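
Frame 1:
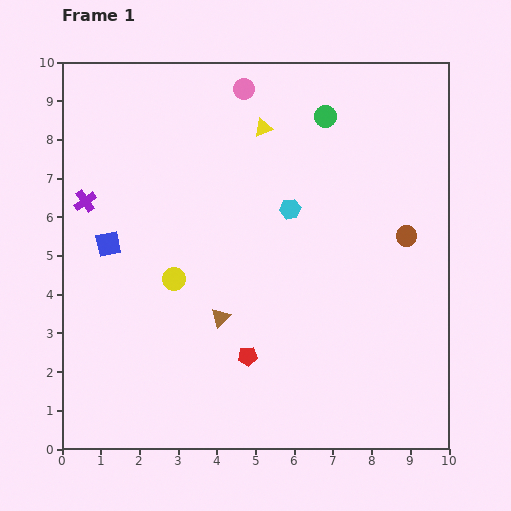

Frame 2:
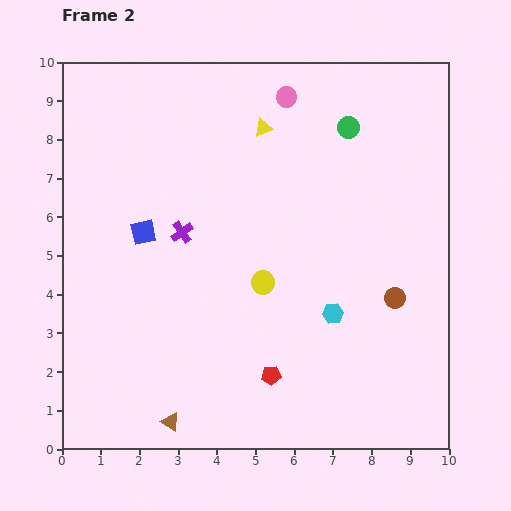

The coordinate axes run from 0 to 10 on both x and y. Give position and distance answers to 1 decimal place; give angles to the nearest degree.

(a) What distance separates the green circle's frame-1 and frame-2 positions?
0.7

The green circle moved from (6.8, 8.6) to (7.4, 8.3), a distance of √(0.6² + 0.3²) ≈ 0.7.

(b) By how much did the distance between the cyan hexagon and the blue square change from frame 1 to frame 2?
+0.5

Distance in frame 1: 4.8. Distance in frame 2: 5.3.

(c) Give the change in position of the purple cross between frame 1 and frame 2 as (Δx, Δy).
(2.5, -0.8)

The purple cross was at (0.6, 6.4) in frame 1 and (3.1, 5.6) in frame 2.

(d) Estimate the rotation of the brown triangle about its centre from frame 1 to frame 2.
43° counter-clockwise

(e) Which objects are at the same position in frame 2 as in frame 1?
the yellow triangle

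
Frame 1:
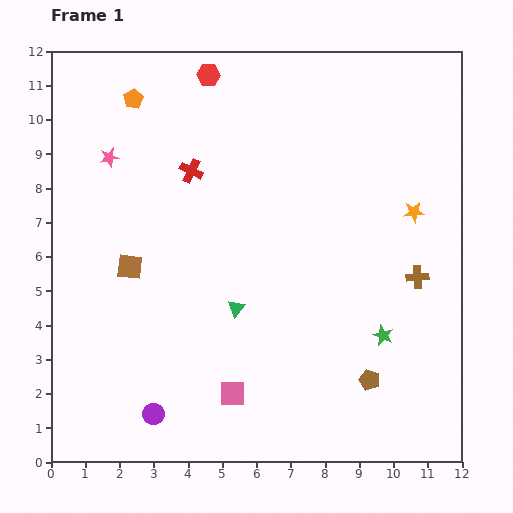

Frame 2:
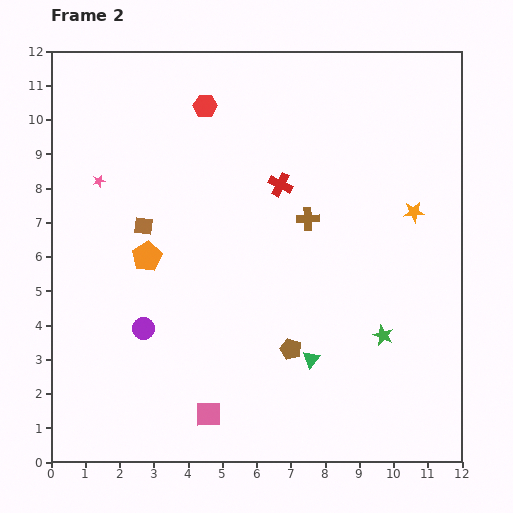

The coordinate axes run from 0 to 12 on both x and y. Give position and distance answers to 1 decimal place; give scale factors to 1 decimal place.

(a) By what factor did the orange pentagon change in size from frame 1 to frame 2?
1.5×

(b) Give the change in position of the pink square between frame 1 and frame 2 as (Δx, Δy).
(-0.7, -0.6)

The pink square was at (5.3, 2.0) in frame 1 and (4.6, 1.4) in frame 2.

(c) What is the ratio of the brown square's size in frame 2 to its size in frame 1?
0.7×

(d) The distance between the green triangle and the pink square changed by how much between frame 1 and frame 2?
+0.9

Distance in frame 1: 2.5. Distance in frame 2: 3.4.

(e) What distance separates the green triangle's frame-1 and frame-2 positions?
2.7

The green triangle moved from (5.4, 4.5) to (7.6, 3.0), a distance of √(2.2² + 1.5²) ≈ 2.7.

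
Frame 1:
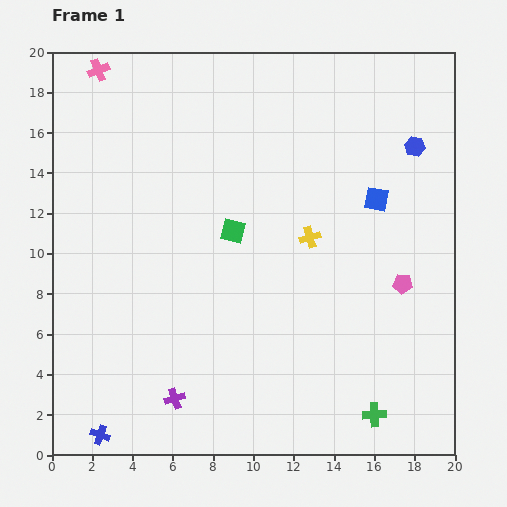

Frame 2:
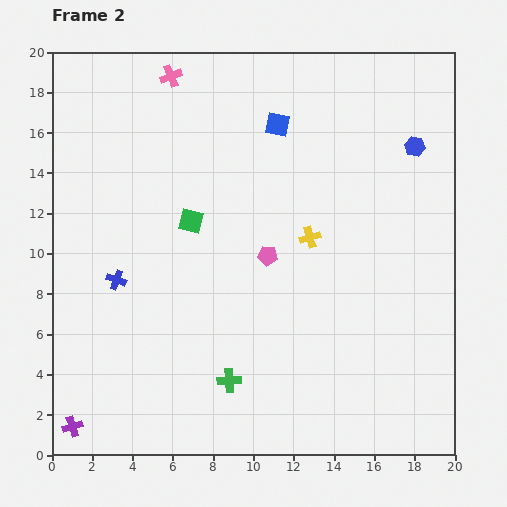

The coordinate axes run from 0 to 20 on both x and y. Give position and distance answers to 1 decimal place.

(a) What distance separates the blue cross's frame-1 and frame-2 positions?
7.7

The blue cross moved from (2.4, 1.0) to (3.2, 8.7), a distance of √(0.8² + 7.7²) ≈ 7.7.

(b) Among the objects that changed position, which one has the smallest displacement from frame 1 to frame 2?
the green square

(moved 2.2)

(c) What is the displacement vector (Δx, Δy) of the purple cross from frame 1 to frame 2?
(-5.1, -1.4)

The purple cross was at (6.1, 2.8) in frame 1 and (1.0, 1.4) in frame 2.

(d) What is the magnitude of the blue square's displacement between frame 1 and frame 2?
6.1

The blue square moved from (16.1, 12.7) to (11.2, 16.4), a distance of √(4.9² + 3.7²) ≈ 6.1.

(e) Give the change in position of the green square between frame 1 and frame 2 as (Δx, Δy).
(-2.1, 0.5)

The green square was at (9.0, 11.1) in frame 1 and (6.9, 11.6) in frame 2.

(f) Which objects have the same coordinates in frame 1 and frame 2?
the yellow cross, the blue hexagon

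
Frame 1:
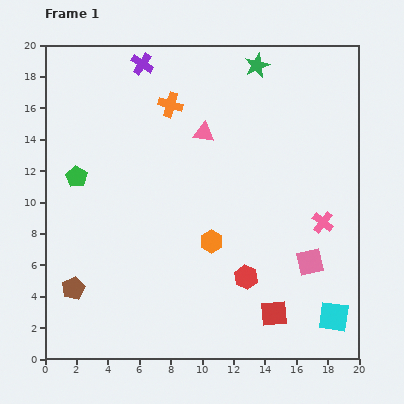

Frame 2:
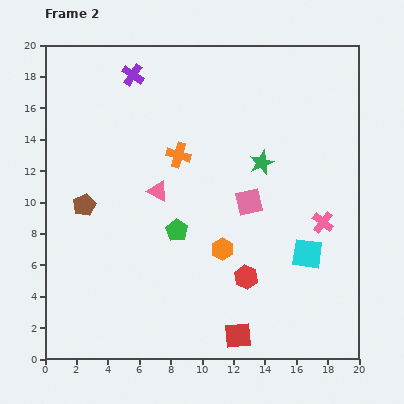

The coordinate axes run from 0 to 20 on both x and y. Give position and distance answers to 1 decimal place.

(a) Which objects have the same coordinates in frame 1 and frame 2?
the pink cross, the red hexagon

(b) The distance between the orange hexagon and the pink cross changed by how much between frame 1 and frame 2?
-0.6

Distance in frame 1: 7.2. Distance in frame 2: 6.6.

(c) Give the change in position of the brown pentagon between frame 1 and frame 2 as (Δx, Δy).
(0.7, 5.3)

The brown pentagon was at (1.8, 4.5) in frame 1 and (2.5, 9.8) in frame 2.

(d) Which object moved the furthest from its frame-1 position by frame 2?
the green pentagon

(moved 7.2; next 6.2)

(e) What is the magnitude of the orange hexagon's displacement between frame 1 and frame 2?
0.9

The orange hexagon moved from (10.6, 7.5) to (11.3, 7.0), a distance of √(0.7² + 0.5²) ≈ 0.9.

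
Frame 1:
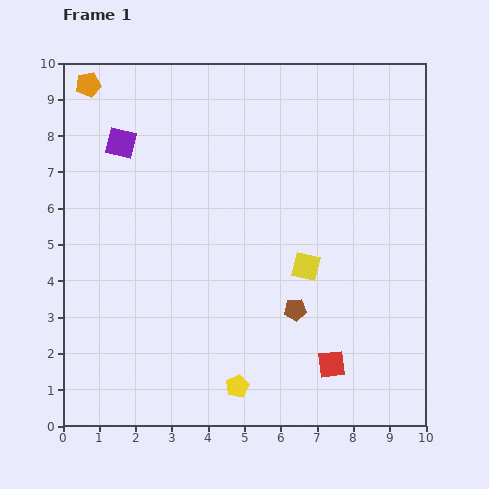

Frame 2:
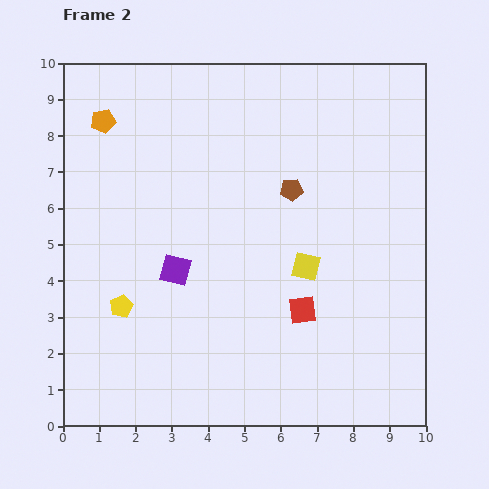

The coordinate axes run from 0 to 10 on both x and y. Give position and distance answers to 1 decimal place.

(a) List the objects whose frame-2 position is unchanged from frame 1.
the yellow square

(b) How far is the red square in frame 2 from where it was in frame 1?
1.7

The red square moved from (7.4, 1.7) to (6.6, 3.2), a distance of √(0.8² + 1.5²) ≈ 1.7.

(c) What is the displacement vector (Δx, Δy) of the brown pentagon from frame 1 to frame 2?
(-0.1, 3.3)

The brown pentagon was at (6.4, 3.2) in frame 1 and (6.3, 6.5) in frame 2.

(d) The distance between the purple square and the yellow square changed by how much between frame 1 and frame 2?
-2.5

Distance in frame 1: 6.1. Distance in frame 2: 3.6.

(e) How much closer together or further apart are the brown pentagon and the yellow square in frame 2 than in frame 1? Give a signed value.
+0.9

Distance in frame 1: 1.2. Distance in frame 2: 2.1.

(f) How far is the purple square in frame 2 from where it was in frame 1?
3.8

The purple square moved from (1.6, 7.8) to (3.1, 4.3), a distance of √(1.5² + 3.5²) ≈ 3.8.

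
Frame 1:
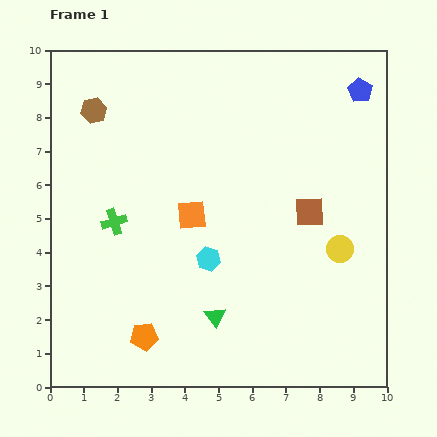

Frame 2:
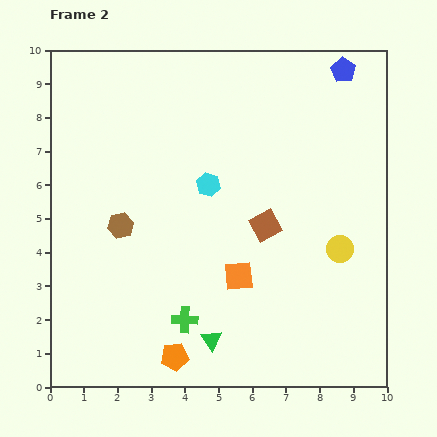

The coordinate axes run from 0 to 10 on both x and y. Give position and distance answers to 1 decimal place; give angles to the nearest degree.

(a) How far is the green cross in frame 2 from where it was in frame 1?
3.6

The green cross moved from (1.9, 4.9) to (4.0, 2.0), a distance of √(2.1² + 2.9²) ≈ 3.6.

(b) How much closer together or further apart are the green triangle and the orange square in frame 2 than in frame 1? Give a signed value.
-1.0

Distance in frame 1: 3.1. Distance in frame 2: 2.1.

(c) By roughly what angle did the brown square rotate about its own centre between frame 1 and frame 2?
27° counter-clockwise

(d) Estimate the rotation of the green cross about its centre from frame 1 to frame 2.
19° clockwise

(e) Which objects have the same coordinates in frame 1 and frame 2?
the yellow circle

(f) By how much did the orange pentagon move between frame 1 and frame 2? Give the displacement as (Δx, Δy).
(0.9, -0.6)

The orange pentagon was at (2.8, 1.5) in frame 1 and (3.7, 0.9) in frame 2.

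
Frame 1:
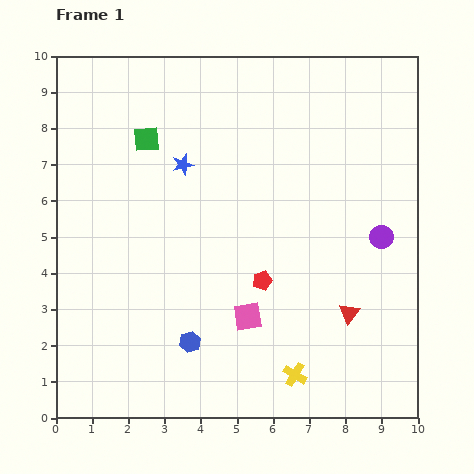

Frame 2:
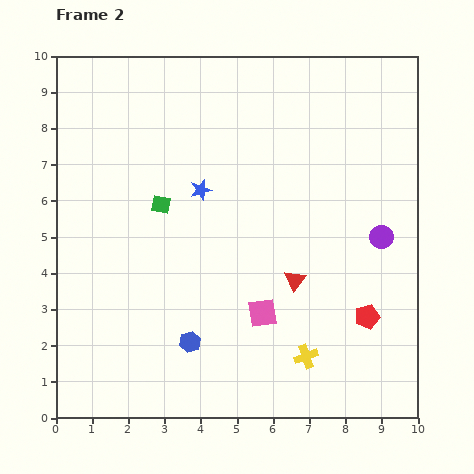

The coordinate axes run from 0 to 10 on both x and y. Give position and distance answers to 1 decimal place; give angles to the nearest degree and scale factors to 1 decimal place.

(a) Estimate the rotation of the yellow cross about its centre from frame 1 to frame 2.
39° clockwise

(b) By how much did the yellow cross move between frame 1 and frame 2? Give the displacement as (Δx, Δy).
(0.3, 0.5)

The yellow cross was at (6.6, 1.2) in frame 1 and (6.9, 1.7) in frame 2.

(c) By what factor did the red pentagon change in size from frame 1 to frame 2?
1.3×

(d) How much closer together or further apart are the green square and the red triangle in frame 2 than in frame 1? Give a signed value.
-3.1

Distance in frame 1: 7.4. Distance in frame 2: 4.3.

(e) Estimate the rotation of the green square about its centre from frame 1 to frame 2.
16° clockwise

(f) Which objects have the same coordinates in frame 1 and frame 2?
the purple circle, the blue hexagon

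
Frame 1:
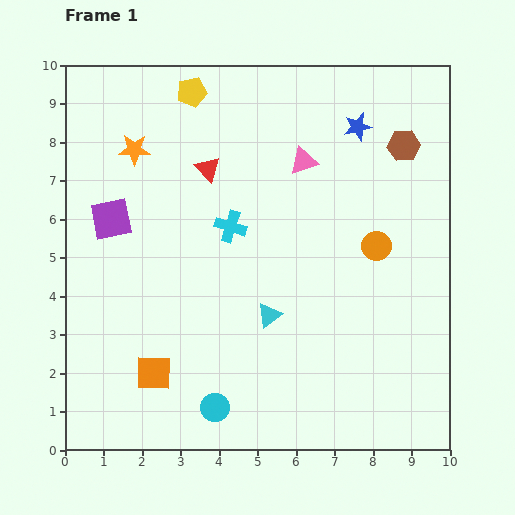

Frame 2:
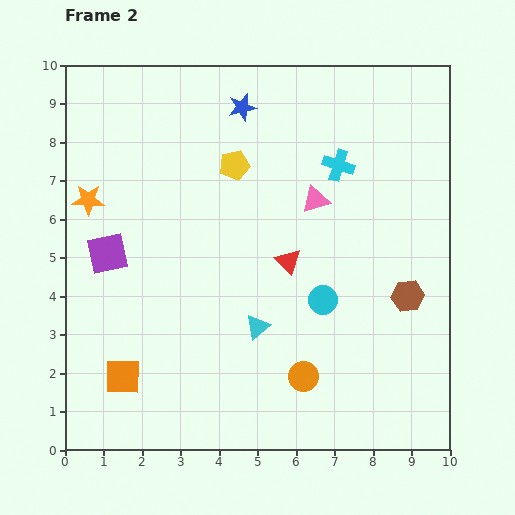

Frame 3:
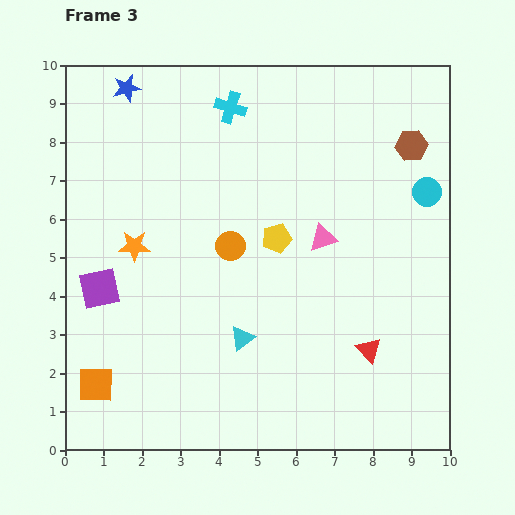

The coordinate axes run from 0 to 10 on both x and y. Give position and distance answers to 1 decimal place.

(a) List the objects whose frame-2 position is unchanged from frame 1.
none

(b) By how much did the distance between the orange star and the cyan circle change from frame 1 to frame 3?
+0.7

Distance in frame 1: 7.0. Distance in frame 3: 7.7.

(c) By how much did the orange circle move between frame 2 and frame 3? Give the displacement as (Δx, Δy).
(-1.9, 3.4)

The orange circle was at (6.2, 1.9) in frame 2 and (4.3, 5.3) in frame 3.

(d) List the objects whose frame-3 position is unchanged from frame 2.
none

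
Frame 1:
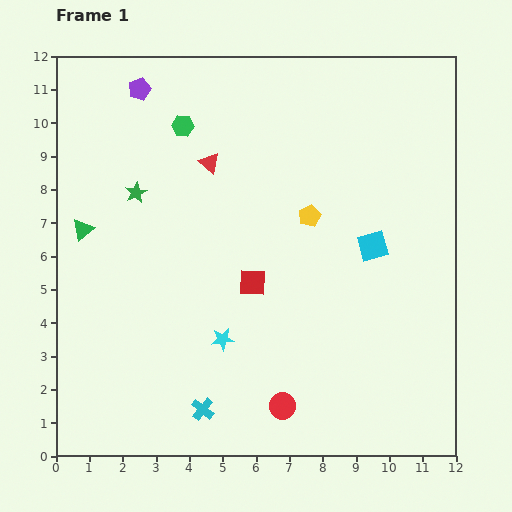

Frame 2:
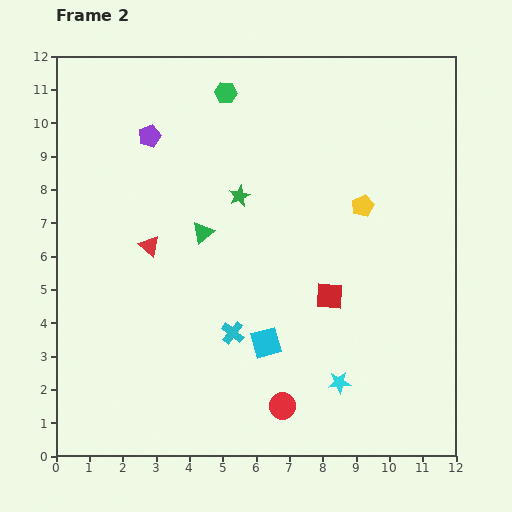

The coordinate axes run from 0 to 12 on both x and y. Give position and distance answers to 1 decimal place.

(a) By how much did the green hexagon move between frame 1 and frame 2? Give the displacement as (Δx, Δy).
(1.3, 1.0)

The green hexagon was at (3.8, 9.9) in frame 1 and (5.1, 10.9) in frame 2.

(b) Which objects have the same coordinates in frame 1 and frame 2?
the red circle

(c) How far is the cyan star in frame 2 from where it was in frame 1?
3.7

The cyan star moved from (5.0, 3.5) to (8.5, 2.2), a distance of √(3.5² + 1.3²) ≈ 3.7.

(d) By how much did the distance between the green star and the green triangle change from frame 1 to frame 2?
-0.3

Distance in frame 1: 1.9. Distance in frame 2: 1.6.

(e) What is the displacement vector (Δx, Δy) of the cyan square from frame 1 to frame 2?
(-3.2, -2.9)

The cyan square was at (9.5, 6.3) in frame 1 and (6.3, 3.4) in frame 2.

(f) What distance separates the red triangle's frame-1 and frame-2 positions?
3.1

The red triangle moved from (4.6, 8.8) to (2.8, 6.3), a distance of √(1.8² + 2.5²) ≈ 3.1.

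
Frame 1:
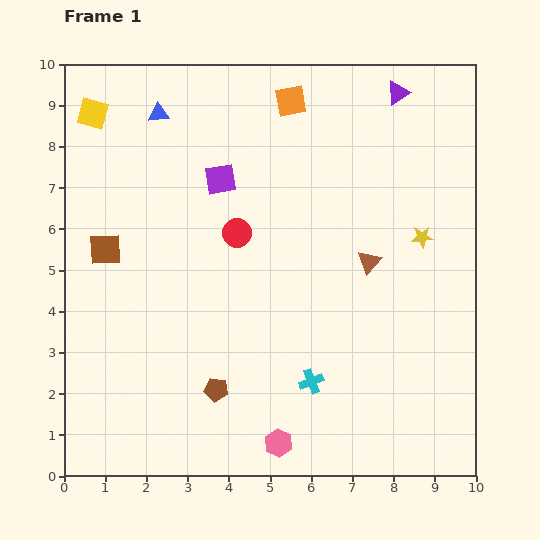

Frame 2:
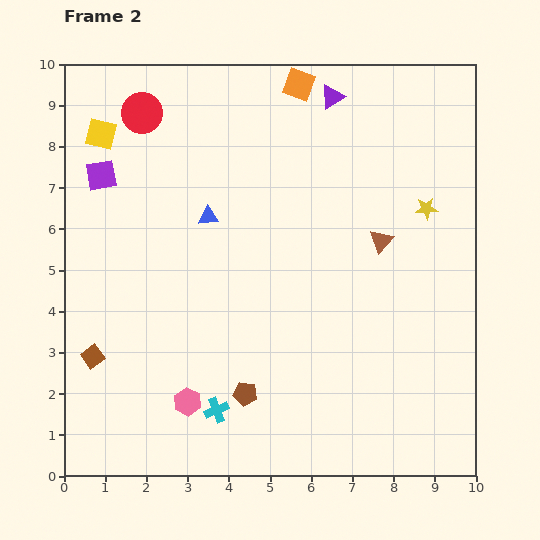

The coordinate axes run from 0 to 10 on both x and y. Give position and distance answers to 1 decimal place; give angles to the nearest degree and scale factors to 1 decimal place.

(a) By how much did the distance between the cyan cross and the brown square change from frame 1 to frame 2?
-2.6

Distance in frame 1: 5.9. Distance in frame 2: 3.3.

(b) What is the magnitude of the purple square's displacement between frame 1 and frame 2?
2.9

The purple square moved from (3.8, 7.2) to (0.9, 7.3), a distance of √(2.9² + 0.1²) ≈ 2.9.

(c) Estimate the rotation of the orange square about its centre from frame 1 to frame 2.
31° clockwise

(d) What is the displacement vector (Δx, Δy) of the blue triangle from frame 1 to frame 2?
(1.2, -2.5)

The blue triangle was at (2.3, 8.8) in frame 1 and (3.5, 6.3) in frame 2.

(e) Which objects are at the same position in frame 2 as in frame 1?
none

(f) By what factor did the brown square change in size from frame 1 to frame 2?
0.7×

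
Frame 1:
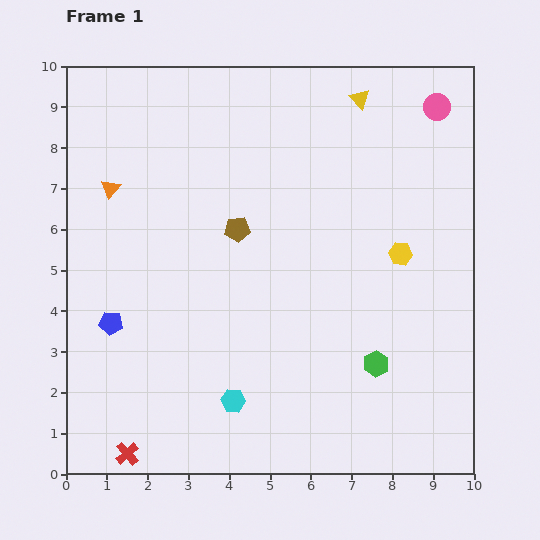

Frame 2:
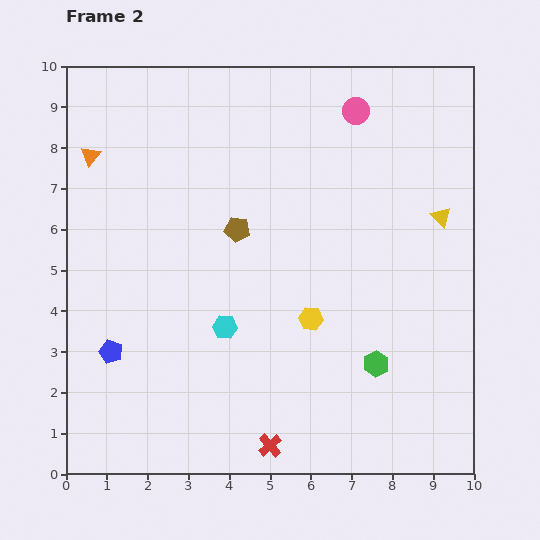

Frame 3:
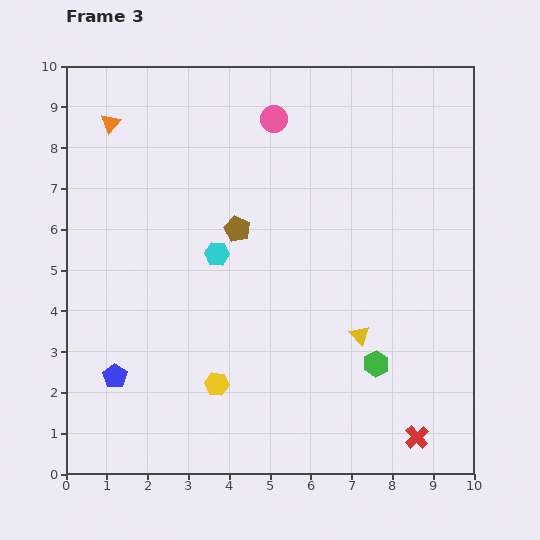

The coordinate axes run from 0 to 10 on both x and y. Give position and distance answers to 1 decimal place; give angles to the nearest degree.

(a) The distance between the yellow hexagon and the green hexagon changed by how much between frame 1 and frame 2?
-0.9

Distance in frame 1: 2.8. Distance in frame 2: 1.9.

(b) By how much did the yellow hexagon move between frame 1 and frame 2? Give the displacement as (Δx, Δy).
(-2.2, -1.6)

The yellow hexagon was at (8.2, 5.4) in frame 1 and (6.0, 3.8) in frame 2.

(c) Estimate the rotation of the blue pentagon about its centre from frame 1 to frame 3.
30° clockwise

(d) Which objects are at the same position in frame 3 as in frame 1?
the green hexagon, the brown pentagon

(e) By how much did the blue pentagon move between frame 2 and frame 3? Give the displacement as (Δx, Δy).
(0.1, -0.6)

The blue pentagon was at (1.1, 3.0) in frame 2 and (1.2, 2.4) in frame 3.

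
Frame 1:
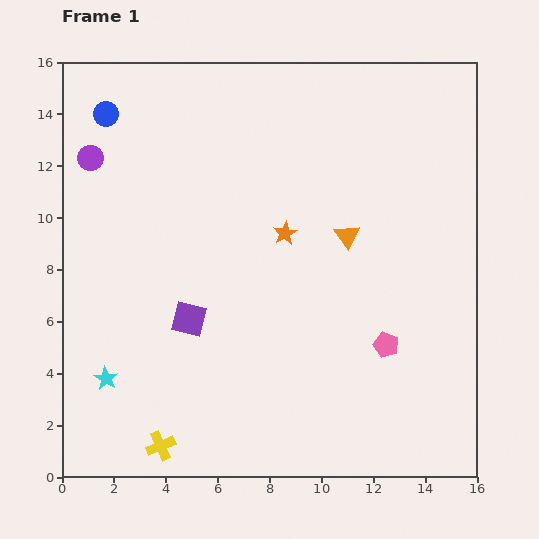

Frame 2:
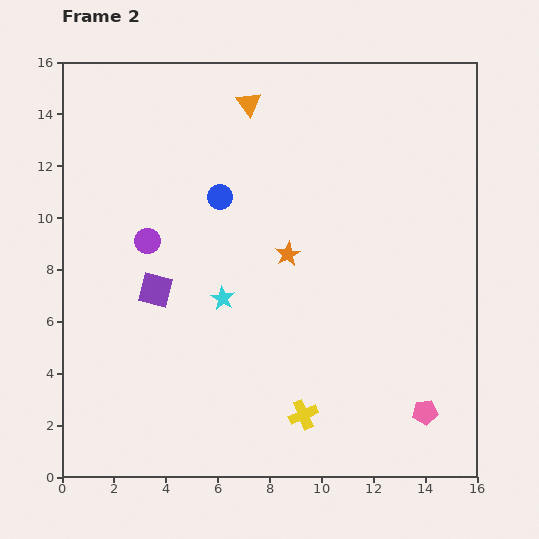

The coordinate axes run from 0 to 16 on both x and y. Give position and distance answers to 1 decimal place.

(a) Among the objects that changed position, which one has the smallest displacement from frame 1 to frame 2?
the orange star

(moved 0.8)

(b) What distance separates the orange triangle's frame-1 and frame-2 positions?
6.4

The orange triangle moved from (11.0, 9.3) to (7.2, 14.4), a distance of √(3.8² + 5.1²) ≈ 6.4.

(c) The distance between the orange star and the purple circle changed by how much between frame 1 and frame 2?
-2.6

Distance in frame 1: 8.0. Distance in frame 2: 5.4.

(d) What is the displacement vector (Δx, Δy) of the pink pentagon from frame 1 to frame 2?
(1.5, -2.6)

The pink pentagon was at (12.5, 5.1) in frame 1 and (14.0, 2.5) in frame 2.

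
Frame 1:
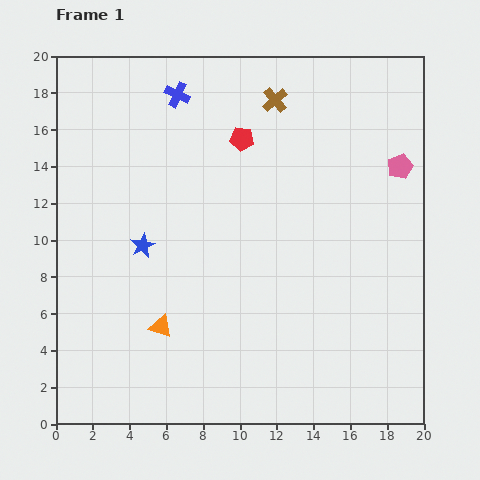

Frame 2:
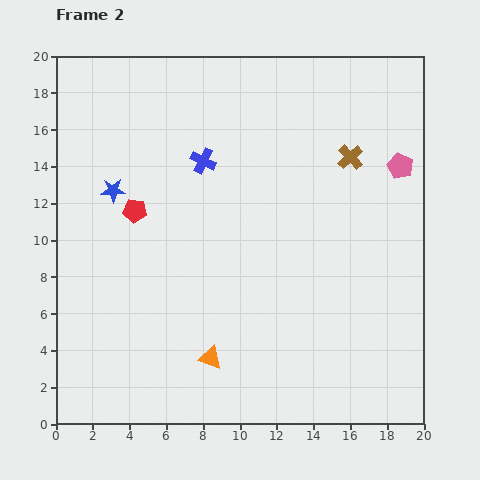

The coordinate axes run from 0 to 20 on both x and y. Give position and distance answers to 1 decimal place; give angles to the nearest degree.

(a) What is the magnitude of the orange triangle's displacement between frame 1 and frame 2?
3.2

The orange triangle moved from (5.7, 5.3) to (8.4, 3.6), a distance of √(2.7² + 1.7²) ≈ 3.2.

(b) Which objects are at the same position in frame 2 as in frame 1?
the pink pentagon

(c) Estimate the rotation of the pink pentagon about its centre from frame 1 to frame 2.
24° counter-clockwise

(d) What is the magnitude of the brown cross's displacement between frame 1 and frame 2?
5.1

The brown cross moved from (11.9, 17.6) to (16.0, 14.5), a distance of √(4.1² + 3.1²) ≈ 5.1.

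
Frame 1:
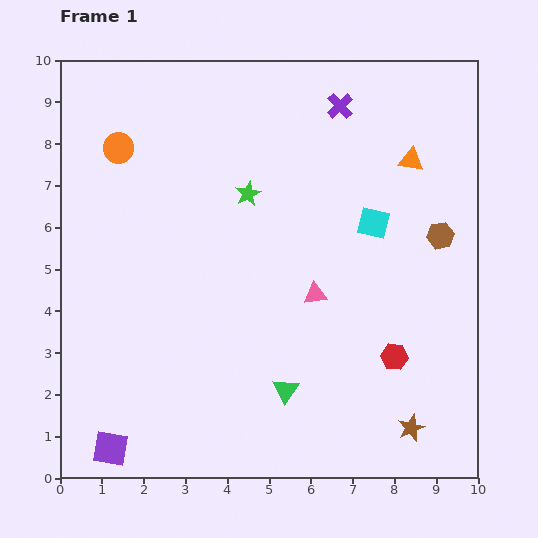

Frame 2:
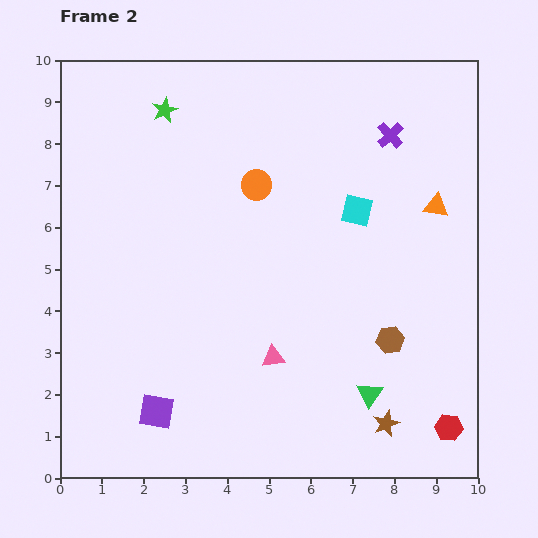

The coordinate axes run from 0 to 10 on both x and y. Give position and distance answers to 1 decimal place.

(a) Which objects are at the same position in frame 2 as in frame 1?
none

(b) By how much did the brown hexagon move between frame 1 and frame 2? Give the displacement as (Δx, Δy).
(-1.2, -2.5)

The brown hexagon was at (9.1, 5.8) in frame 1 and (7.9, 3.3) in frame 2.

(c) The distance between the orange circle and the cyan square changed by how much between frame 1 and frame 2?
-3.9

Distance in frame 1: 6.4. Distance in frame 2: 2.5.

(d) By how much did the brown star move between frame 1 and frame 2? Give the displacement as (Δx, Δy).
(-0.6, 0.1)

The brown star was at (8.4, 1.2) in frame 1 and (7.8, 1.3) in frame 2.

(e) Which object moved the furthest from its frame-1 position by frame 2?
the orange circle

(moved 3.4; next 2.8)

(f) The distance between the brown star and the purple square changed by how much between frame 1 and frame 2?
-1.7

Distance in frame 1: 7.2. Distance in frame 2: 5.5.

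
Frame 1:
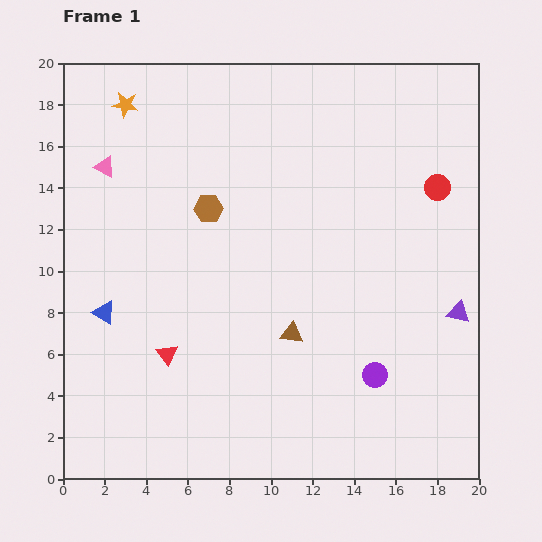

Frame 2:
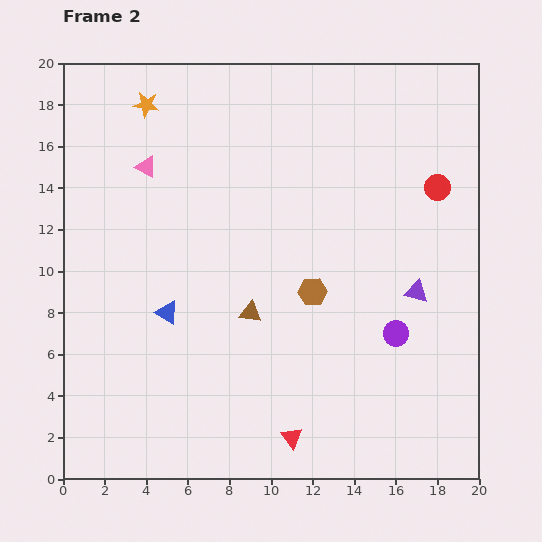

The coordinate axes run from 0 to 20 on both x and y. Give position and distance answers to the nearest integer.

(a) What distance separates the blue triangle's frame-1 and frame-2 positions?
3

The blue triangle moved from (2, 8) to (5, 8), a distance of √(3² + 0²) ≈ 3.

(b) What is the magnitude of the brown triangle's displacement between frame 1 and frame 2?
2

The brown triangle moved from (11, 7) to (9, 8), a distance of √(2² + 1²) ≈ 2.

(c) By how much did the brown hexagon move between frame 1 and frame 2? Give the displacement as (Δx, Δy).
(5, -4)

The brown hexagon was at (7, 13) in frame 1 and (12, 9) in frame 2.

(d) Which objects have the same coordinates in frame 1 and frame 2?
the red circle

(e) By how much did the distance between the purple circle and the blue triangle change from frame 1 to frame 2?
-2

Distance in frame 1: 13. Distance in frame 2: 11.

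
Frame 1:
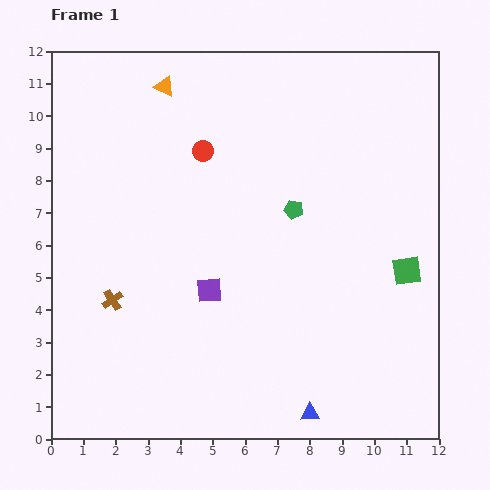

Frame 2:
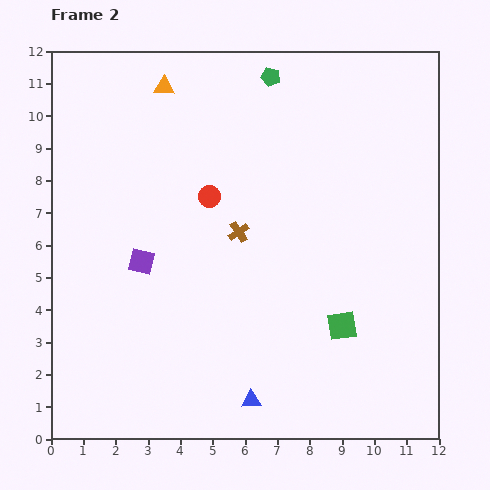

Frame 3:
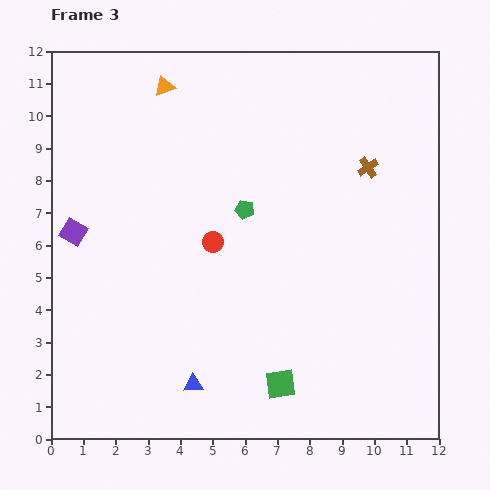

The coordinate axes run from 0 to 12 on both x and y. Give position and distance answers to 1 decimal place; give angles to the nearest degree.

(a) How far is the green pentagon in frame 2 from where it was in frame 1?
4.2

The green pentagon moved from (7.5, 7.1) to (6.8, 11.2), a distance of √(0.7² + 4.1²) ≈ 4.2.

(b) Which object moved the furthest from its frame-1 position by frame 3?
the brown cross

(moved 8.9; next 5.2)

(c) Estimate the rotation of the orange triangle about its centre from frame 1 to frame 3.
43° counter-clockwise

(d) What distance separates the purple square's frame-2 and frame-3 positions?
2.3

The purple square moved from (2.8, 5.5) to (0.7, 6.4), a distance of √(2.1² + 0.9²) ≈ 2.3.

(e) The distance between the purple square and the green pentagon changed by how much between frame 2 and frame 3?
-1.7

Distance in frame 2: 7.0. Distance in frame 3: 5.3.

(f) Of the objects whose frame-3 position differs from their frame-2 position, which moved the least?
the red circle

(moved 1.4)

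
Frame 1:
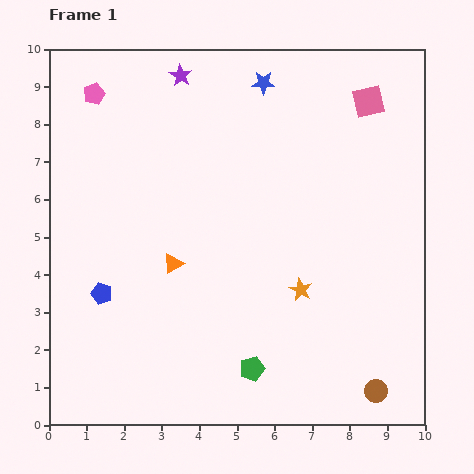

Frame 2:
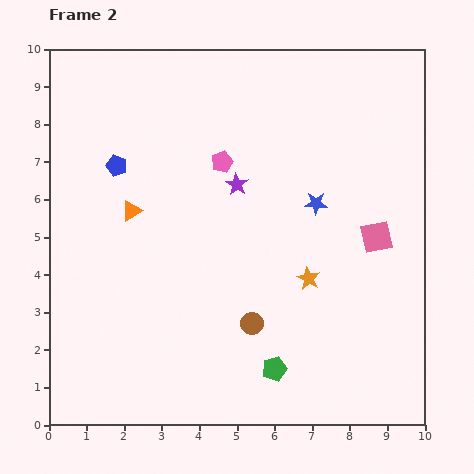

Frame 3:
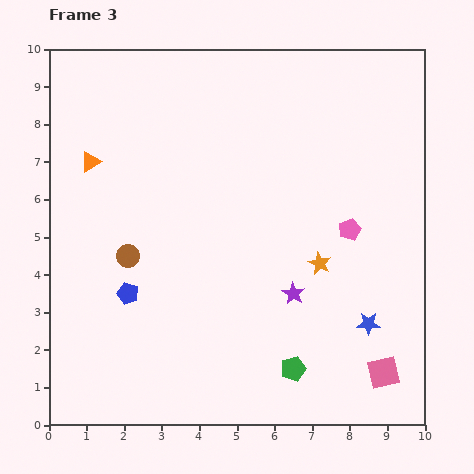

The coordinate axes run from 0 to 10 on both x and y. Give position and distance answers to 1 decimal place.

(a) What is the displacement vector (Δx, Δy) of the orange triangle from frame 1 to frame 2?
(-1.1, 1.4)

The orange triangle was at (3.3, 4.3) in frame 1 and (2.2, 5.7) in frame 2.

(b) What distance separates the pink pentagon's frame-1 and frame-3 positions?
7.7

The pink pentagon moved from (1.2, 8.8) to (8.0, 5.2), a distance of √(6.8² + 3.6²) ≈ 7.7.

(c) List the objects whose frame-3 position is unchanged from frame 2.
none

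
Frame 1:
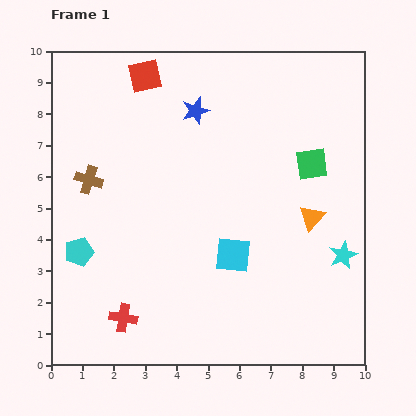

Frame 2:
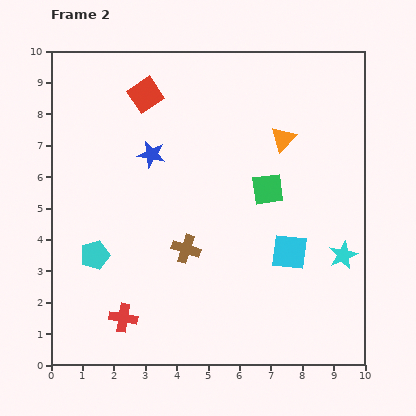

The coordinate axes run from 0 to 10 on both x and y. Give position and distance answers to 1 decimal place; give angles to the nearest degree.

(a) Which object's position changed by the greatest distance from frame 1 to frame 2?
the brown cross

(moved 3.8; next 2.7)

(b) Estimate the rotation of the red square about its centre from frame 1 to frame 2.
20° counter-clockwise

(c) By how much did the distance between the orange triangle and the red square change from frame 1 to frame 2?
-2.4

Distance in frame 1: 7.0. Distance in frame 2: 4.6.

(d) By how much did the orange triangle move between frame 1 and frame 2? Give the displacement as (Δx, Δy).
(-0.9, 2.5)

The orange triangle was at (8.3, 4.7) in frame 1 and (7.4, 7.2) in frame 2.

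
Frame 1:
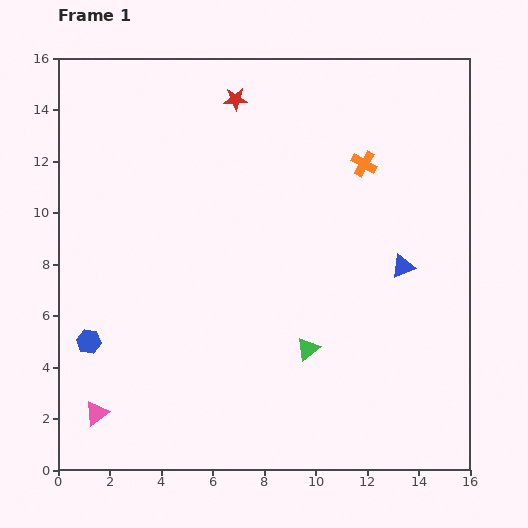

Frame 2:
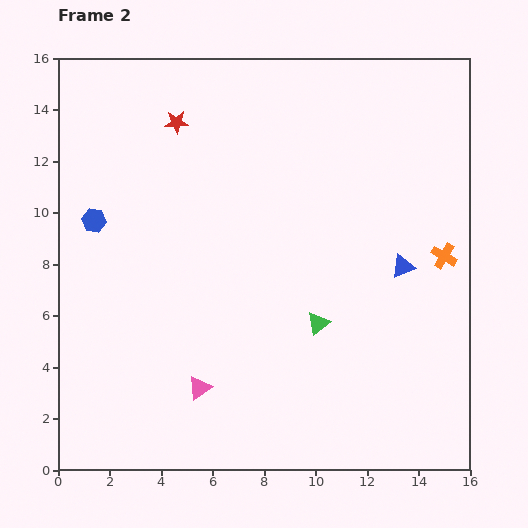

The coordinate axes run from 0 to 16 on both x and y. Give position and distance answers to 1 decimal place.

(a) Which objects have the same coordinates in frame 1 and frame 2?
the blue triangle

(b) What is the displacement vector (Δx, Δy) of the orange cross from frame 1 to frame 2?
(3.1, -3.6)

The orange cross was at (11.9, 11.9) in frame 1 and (15.0, 8.3) in frame 2.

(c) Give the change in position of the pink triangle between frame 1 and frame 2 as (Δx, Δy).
(4.0, 1.0)

The pink triangle was at (1.5, 2.2) in frame 1 and (5.5, 3.2) in frame 2.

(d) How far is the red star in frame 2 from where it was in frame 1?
2.5

The red star moved from (6.9, 14.4) to (4.6, 13.5), a distance of √(2.3² + 0.9²) ≈ 2.5.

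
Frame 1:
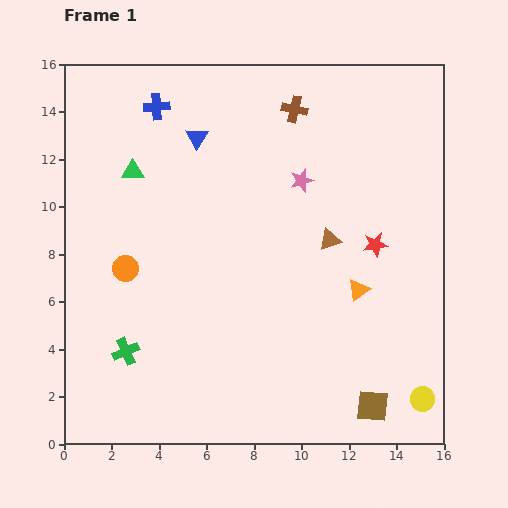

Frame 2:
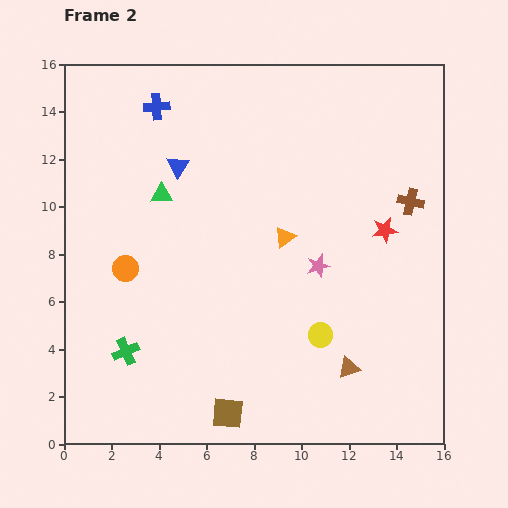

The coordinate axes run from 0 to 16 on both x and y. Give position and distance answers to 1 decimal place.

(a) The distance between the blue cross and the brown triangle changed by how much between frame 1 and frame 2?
+4.5

Distance in frame 1: 9.2. Distance in frame 2: 13.7.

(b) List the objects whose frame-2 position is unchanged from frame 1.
the green cross, the orange circle, the blue cross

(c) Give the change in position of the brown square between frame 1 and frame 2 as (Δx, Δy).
(-6.1, -0.3)

The brown square was at (13.0, 1.6) in frame 1 and (6.9, 1.3) in frame 2.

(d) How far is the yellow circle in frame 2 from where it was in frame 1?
5.1

The yellow circle moved from (15.1, 1.9) to (10.8, 4.6), a distance of √(4.3² + 2.7²) ≈ 5.1.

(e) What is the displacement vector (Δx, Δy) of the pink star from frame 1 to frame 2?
(0.7, -3.6)

The pink star was at (10.0, 11.1) in frame 1 and (10.7, 7.5) in frame 2.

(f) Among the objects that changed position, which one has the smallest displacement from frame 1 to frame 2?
the red star

(moved 0.7)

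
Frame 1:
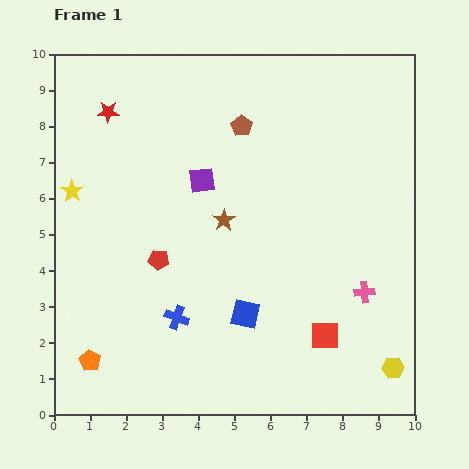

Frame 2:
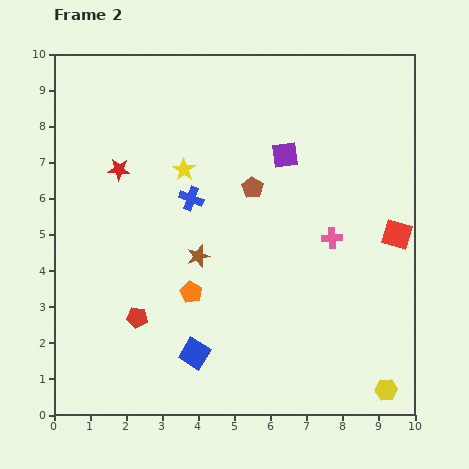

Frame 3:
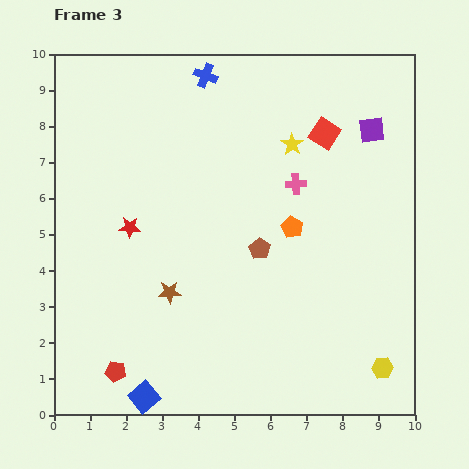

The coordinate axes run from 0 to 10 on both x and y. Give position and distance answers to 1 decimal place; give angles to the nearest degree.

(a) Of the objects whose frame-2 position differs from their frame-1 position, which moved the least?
the yellow hexagon

(moved 0.6)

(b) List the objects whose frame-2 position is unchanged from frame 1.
none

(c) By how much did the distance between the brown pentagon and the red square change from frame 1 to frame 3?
-2.5

Distance in frame 1: 6.2. Distance in frame 3: 3.7.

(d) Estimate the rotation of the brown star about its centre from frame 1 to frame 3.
31° clockwise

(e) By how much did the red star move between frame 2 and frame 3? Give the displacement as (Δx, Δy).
(0.3, -1.6)

The red star was at (1.8, 6.8) in frame 2 and (2.1, 5.2) in frame 3.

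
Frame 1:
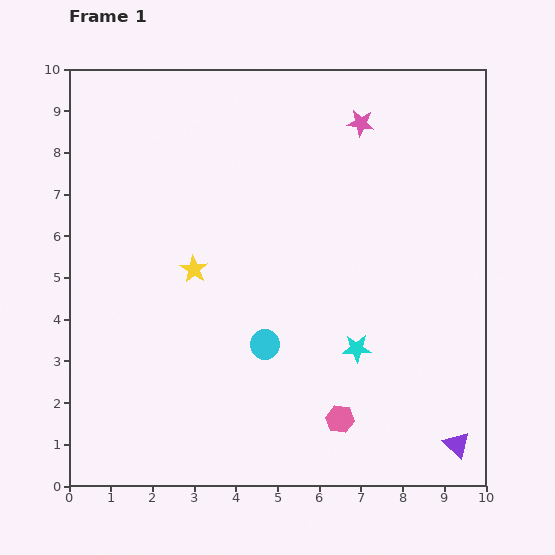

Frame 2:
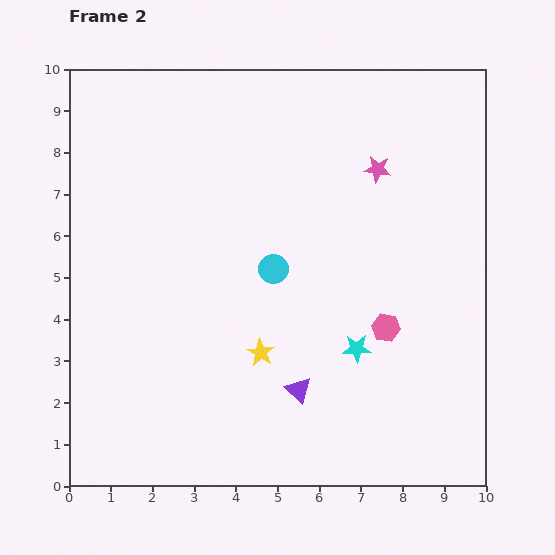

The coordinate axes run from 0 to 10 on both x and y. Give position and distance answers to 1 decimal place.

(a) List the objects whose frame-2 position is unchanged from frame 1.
the cyan star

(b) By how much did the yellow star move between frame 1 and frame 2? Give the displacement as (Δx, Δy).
(1.6, -2.0)

The yellow star was at (3.0, 5.2) in frame 1 and (4.6, 3.2) in frame 2.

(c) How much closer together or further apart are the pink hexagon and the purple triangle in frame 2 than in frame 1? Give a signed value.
-0.3

Distance in frame 1: 2.9. Distance in frame 2: 2.6.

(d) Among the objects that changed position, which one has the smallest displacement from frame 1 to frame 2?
the pink star

(moved 1.2)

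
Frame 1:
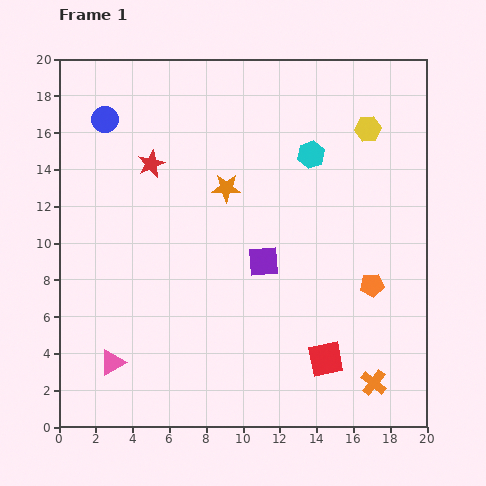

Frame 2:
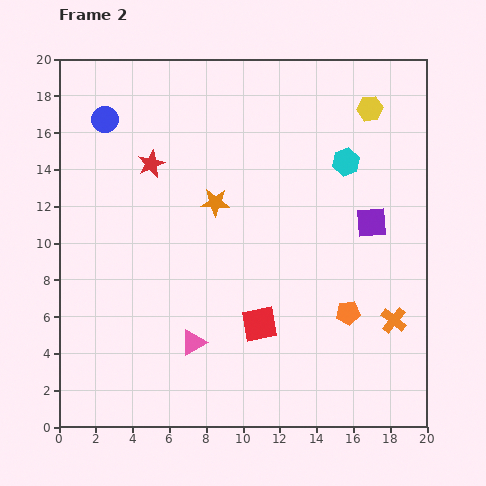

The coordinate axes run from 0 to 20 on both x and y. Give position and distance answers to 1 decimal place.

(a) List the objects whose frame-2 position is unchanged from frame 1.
the red star, the blue circle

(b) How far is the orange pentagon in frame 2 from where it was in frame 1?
2.0

The orange pentagon moved from (17.0, 7.7) to (15.7, 6.2), a distance of √(1.3² + 1.5²) ≈ 2.0.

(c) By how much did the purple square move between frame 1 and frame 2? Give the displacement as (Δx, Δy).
(5.9, 2.1)

The purple square was at (11.1, 9.0) in frame 1 and (17.0, 11.1) in frame 2.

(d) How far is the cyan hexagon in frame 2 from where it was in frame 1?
1.9

The cyan hexagon moved from (13.7, 14.8) to (15.6, 14.4), a distance of √(1.9² + 0.4²) ≈ 1.9.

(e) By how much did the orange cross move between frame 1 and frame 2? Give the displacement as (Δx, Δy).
(1.1, 3.4)

The orange cross was at (17.1, 2.4) in frame 1 and (18.2, 5.8) in frame 2.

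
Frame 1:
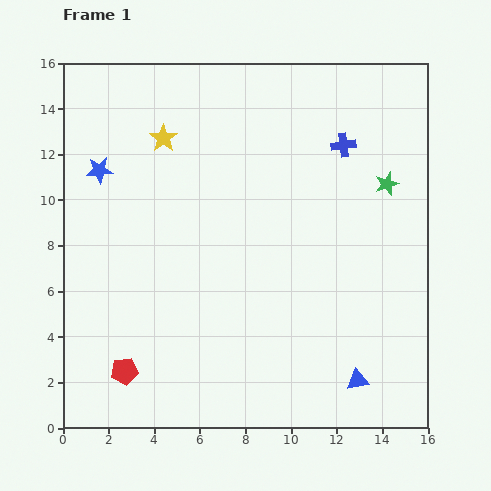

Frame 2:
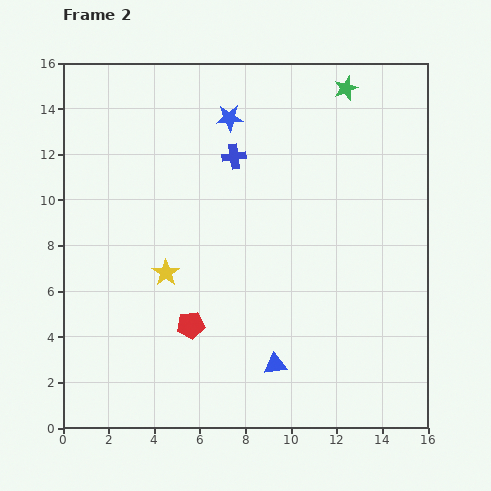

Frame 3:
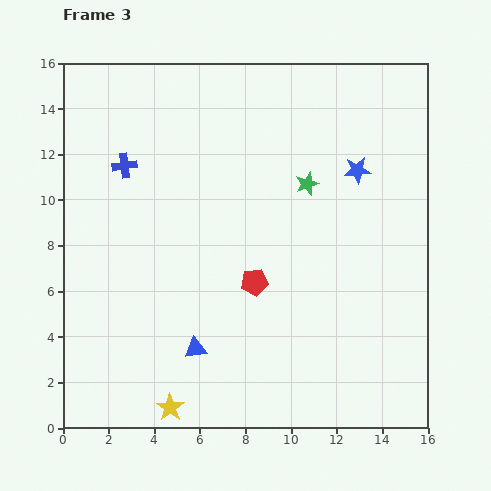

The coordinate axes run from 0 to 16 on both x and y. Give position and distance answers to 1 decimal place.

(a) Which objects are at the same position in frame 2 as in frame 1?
none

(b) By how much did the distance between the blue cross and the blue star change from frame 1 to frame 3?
-0.6

Distance in frame 1: 10.8. Distance in frame 3: 10.2.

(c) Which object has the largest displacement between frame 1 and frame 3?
the yellow star

(moved 11.8; next 11.3)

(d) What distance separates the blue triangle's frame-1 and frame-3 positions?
7.2

The blue triangle moved from (12.9, 2.1) to (5.8, 3.5), a distance of √(7.1² + 1.4²) ≈ 7.2.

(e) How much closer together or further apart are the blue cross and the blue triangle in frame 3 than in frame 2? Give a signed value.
-0.7

Distance in frame 2: 9.3. Distance in frame 3: 8.6.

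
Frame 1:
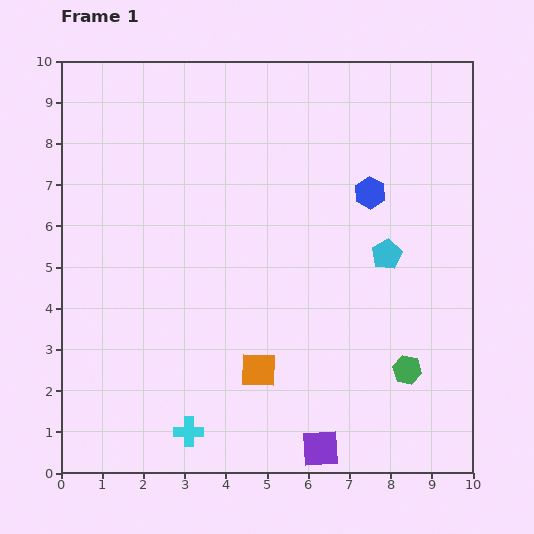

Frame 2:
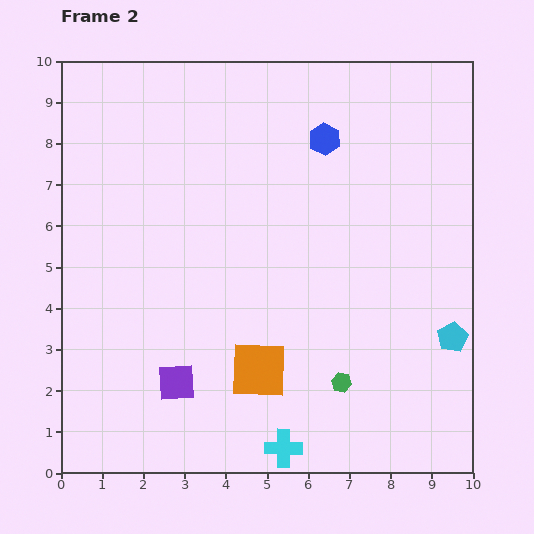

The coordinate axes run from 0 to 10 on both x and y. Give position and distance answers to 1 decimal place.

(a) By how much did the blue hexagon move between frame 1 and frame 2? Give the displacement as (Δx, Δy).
(-1.1, 1.3)

The blue hexagon was at (7.5, 6.8) in frame 1 and (6.4, 8.1) in frame 2.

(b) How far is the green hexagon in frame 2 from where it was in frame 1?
1.6

The green hexagon moved from (8.4, 2.5) to (6.8, 2.2), a distance of √(1.6² + 0.3²) ≈ 1.6.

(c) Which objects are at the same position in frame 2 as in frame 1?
the orange square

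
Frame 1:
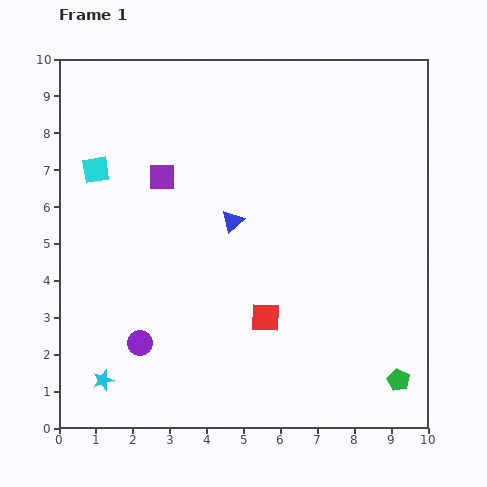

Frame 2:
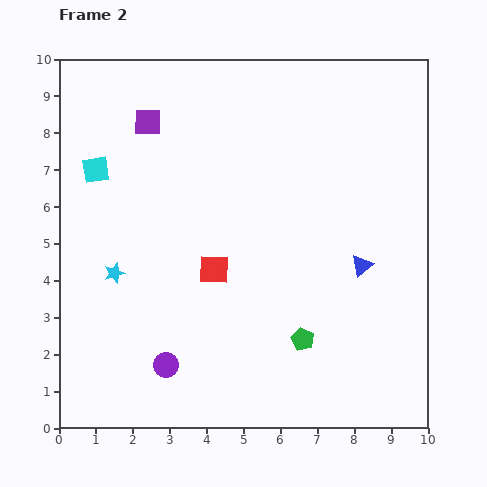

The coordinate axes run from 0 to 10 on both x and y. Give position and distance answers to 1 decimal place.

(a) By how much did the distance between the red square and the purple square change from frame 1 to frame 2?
-0.3

Distance in frame 1: 4.7. Distance in frame 2: 4.4.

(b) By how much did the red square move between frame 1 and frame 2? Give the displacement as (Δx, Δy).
(-1.4, 1.3)

The red square was at (5.6, 3.0) in frame 1 and (4.2, 4.3) in frame 2.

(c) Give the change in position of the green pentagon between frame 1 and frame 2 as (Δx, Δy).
(-2.6, 1.1)

The green pentagon was at (9.2, 1.3) in frame 1 and (6.6, 2.4) in frame 2.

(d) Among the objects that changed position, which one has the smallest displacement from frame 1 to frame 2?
the purple circle

(moved 0.9)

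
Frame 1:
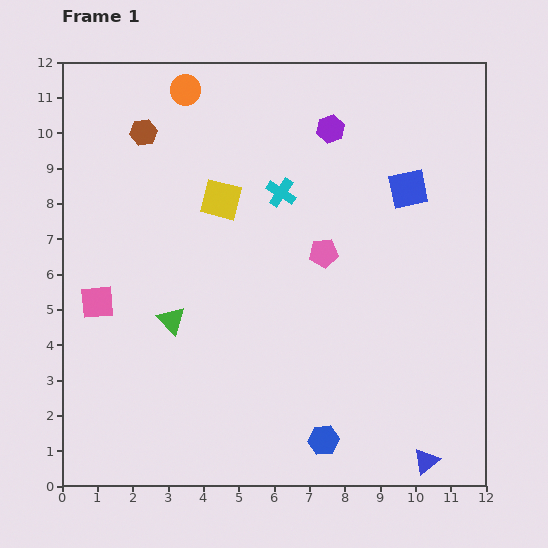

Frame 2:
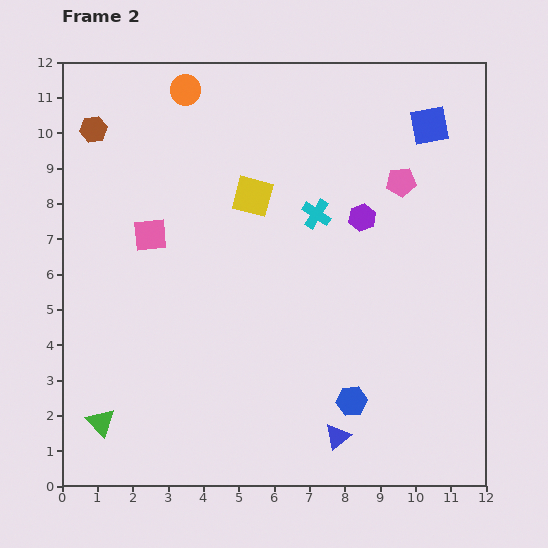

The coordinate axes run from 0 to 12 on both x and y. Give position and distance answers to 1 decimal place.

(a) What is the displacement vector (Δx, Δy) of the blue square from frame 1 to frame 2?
(0.6, 1.8)

The blue square was at (9.8, 8.4) in frame 1 and (10.4, 10.2) in frame 2.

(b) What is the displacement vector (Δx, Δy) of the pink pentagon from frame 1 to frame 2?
(2.2, 2.0)

The pink pentagon was at (7.4, 6.6) in frame 1 and (9.6, 8.6) in frame 2.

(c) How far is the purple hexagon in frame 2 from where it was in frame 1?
2.7

The purple hexagon moved from (7.6, 10.1) to (8.5, 7.6), a distance of √(0.9² + 2.5²) ≈ 2.7.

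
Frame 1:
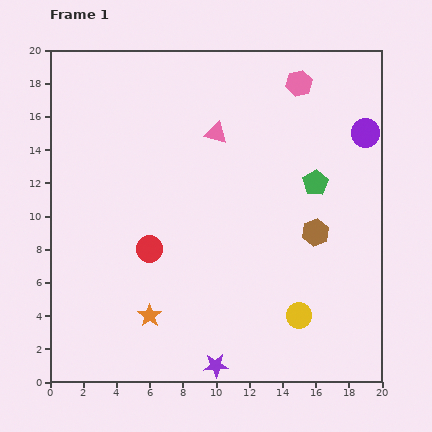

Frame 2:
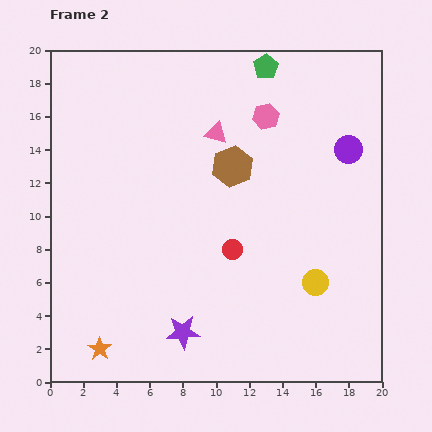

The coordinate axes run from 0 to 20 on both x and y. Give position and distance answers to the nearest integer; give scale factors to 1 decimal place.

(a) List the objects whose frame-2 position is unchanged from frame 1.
the pink triangle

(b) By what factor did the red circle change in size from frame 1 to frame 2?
0.7×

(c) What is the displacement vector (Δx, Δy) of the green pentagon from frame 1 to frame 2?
(-3, 7)

The green pentagon was at (16, 12) in frame 1 and (13, 19) in frame 2.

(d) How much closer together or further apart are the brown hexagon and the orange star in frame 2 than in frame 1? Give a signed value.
+3

Distance in frame 1: 11. Distance in frame 2: 14.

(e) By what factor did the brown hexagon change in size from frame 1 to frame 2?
1.5×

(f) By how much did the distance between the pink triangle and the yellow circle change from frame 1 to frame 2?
-1

Distance in frame 1: 12. Distance in frame 2: 11.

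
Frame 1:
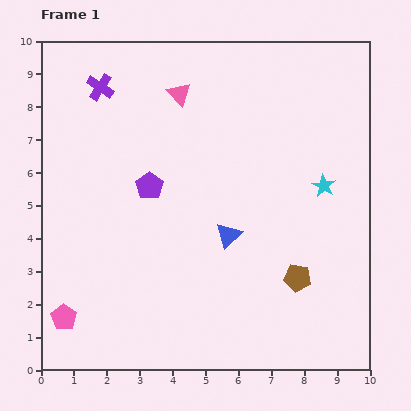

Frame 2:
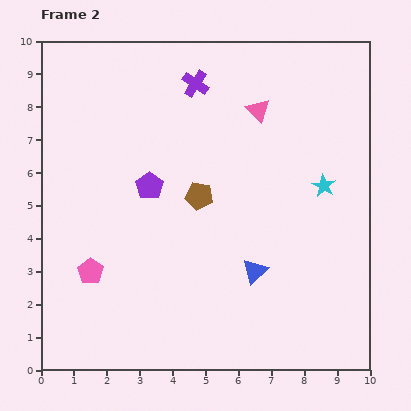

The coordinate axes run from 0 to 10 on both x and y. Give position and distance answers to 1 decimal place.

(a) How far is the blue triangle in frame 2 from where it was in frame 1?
1.4

The blue triangle moved from (5.7, 4.1) to (6.5, 3.0), a distance of √(0.8² + 1.1²) ≈ 1.4.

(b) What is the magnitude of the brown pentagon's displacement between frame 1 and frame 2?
3.9

The brown pentagon moved from (7.8, 2.8) to (4.8, 5.3), a distance of √(3.0² + 2.5²) ≈ 3.9.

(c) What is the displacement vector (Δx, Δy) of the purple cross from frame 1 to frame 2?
(2.9, 0.1)

The purple cross was at (1.8, 8.6) in frame 1 and (4.7, 8.7) in frame 2.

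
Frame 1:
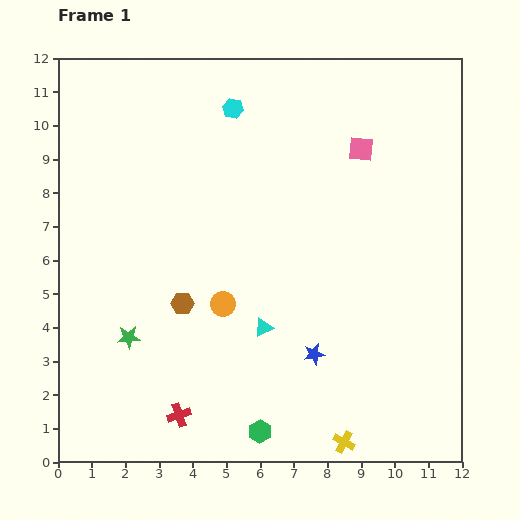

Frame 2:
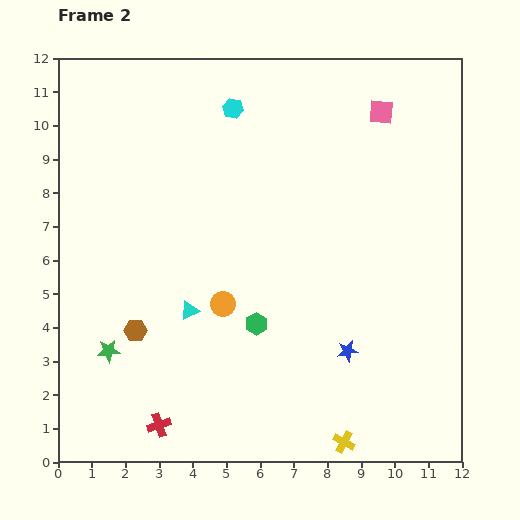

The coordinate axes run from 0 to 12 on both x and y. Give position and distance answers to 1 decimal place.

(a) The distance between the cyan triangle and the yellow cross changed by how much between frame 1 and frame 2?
+1.8

Distance in frame 1: 4.2. Distance in frame 2: 6.0.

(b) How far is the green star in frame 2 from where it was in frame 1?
0.7

The green star moved from (2.1, 3.7) to (1.5, 3.3), a distance of √(0.6² + 0.4²) ≈ 0.7.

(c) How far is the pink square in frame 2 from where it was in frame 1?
1.3

The pink square moved from (9.0, 9.3) to (9.6, 10.4), a distance of √(0.6² + 1.1²) ≈ 1.3.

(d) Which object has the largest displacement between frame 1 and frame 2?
the green hexagon

(moved 3.2; next 2.3)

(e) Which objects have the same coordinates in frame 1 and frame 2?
the cyan hexagon, the yellow cross, the orange circle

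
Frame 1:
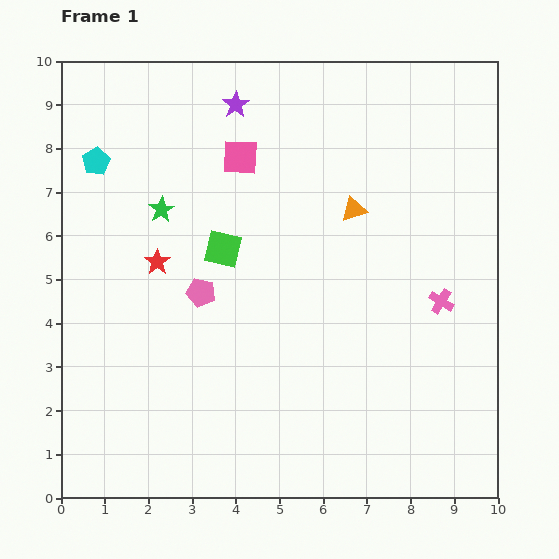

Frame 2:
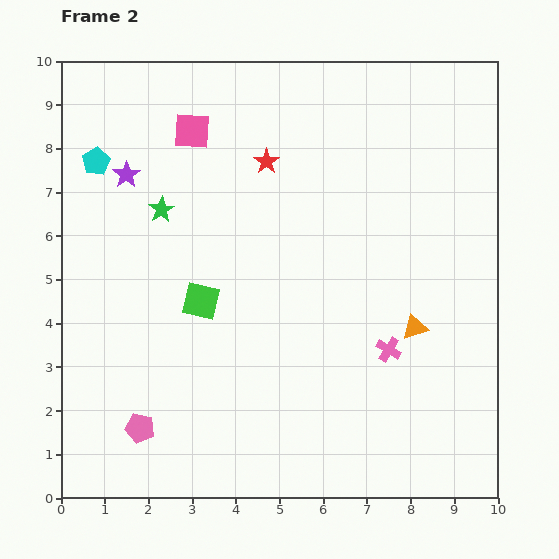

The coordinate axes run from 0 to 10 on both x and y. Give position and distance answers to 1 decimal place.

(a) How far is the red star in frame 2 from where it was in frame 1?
3.4

The red star moved from (2.2, 5.4) to (4.7, 7.7), a distance of √(2.5² + 2.3²) ≈ 3.4.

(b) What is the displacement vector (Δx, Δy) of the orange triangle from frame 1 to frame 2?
(1.4, -2.7)

The orange triangle was at (6.7, 6.6) in frame 1 and (8.1, 3.9) in frame 2.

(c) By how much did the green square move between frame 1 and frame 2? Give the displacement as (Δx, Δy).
(-0.5, -1.2)

The green square was at (3.7, 5.7) in frame 1 and (3.2, 4.5) in frame 2.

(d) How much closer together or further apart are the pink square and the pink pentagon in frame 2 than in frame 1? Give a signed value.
+3.7

Distance in frame 1: 3.2. Distance in frame 2: 6.9.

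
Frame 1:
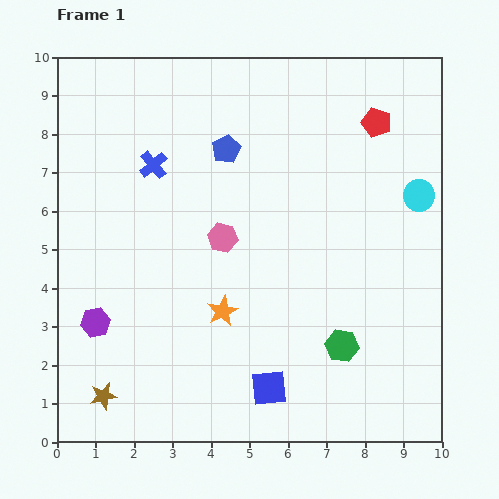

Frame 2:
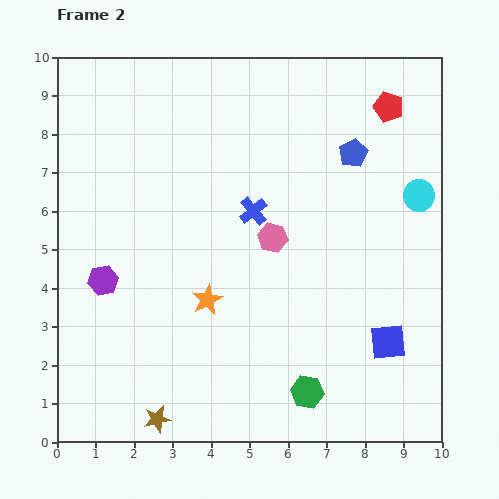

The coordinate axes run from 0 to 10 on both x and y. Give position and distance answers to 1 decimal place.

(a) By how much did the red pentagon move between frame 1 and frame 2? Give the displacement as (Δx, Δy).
(0.3, 0.4)

The red pentagon was at (8.3, 8.3) in frame 1 and (8.6, 8.7) in frame 2.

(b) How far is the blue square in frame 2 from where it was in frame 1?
3.3

The blue square moved from (5.5, 1.4) to (8.6, 2.6), a distance of √(3.1² + 1.2²) ≈ 3.3.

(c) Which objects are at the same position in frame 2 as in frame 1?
the cyan circle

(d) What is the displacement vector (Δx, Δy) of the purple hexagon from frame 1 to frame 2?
(0.2, 1.1)

The purple hexagon was at (1.0, 3.1) in frame 1 and (1.2, 4.2) in frame 2.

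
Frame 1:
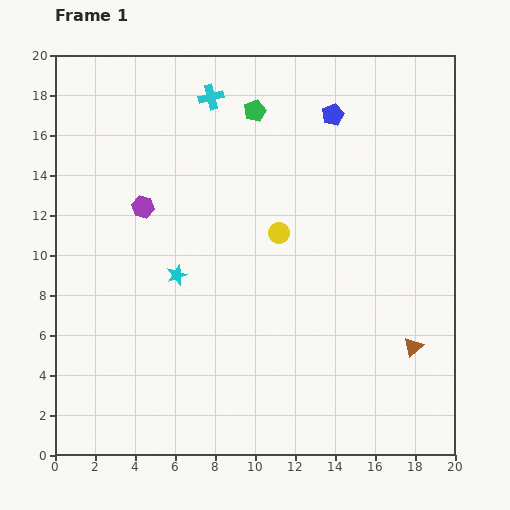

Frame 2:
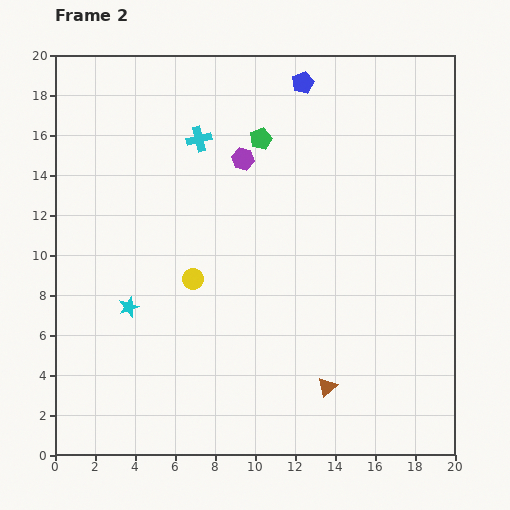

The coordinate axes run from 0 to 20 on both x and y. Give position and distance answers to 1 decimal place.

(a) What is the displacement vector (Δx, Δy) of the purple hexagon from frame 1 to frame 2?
(5.0, 2.4)

The purple hexagon was at (4.4, 12.4) in frame 1 and (9.4, 14.8) in frame 2.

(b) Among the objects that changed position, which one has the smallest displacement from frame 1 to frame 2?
the green pentagon

(moved 1.4)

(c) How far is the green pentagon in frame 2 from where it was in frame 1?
1.4

The green pentagon moved from (10.0, 17.2) to (10.3, 15.8), a distance of √(0.3² + 1.4²) ≈ 1.4.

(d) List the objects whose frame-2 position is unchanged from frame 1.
none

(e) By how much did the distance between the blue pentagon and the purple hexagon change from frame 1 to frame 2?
-5.8

Distance in frame 1: 10.6. Distance in frame 2: 4.8.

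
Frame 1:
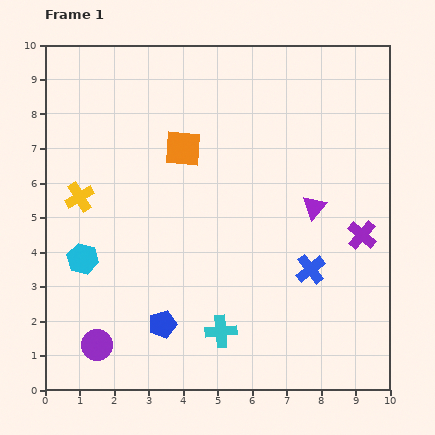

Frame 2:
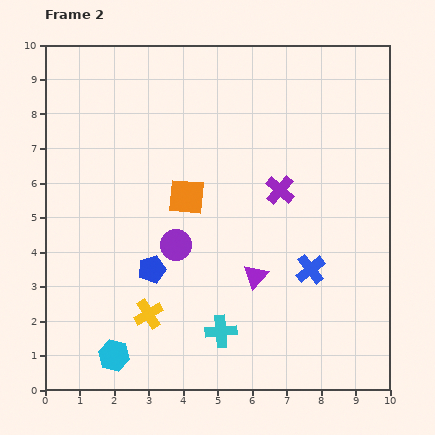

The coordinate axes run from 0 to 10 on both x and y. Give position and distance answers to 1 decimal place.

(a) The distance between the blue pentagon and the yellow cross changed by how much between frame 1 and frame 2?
-3.1

Distance in frame 1: 4.4. Distance in frame 2: 1.3.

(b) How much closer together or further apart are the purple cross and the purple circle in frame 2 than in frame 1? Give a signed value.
-4.9

Distance in frame 1: 8.3. Distance in frame 2: 3.4.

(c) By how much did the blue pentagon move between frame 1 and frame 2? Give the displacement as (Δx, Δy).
(-0.3, 1.6)

The blue pentagon was at (3.4, 1.9) in frame 1 and (3.1, 3.5) in frame 2.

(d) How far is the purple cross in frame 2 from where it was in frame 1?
2.7

The purple cross moved from (9.2, 4.5) to (6.8, 5.8), a distance of √(2.4² + 1.3²) ≈ 2.7.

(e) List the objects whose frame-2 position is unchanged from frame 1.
the blue cross, the cyan cross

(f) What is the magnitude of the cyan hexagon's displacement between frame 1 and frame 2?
2.9

The cyan hexagon moved from (1.1, 3.8) to (2.0, 1.0), a distance of √(0.9² + 2.8²) ≈ 2.9.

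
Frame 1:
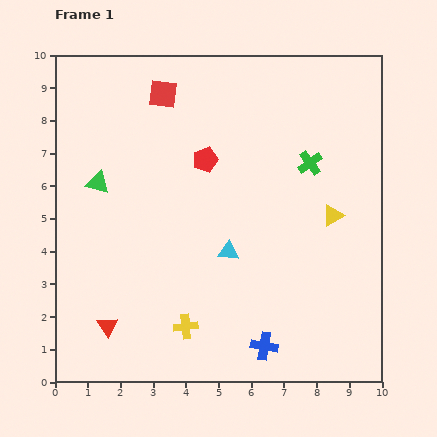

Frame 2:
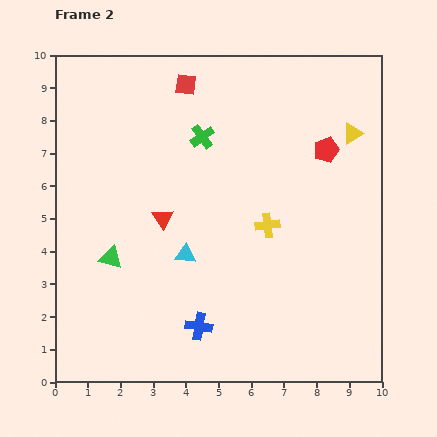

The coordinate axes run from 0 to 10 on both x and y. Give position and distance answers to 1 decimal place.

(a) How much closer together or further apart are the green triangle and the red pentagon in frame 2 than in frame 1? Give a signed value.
+4.0

Distance in frame 1: 3.4. Distance in frame 2: 7.4.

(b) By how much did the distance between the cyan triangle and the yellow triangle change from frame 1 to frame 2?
+2.9

Distance in frame 1: 3.4. Distance in frame 2: 6.3.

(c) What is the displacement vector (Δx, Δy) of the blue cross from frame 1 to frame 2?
(-2.0, 0.6)

The blue cross was at (6.4, 1.1) in frame 1 and (4.4, 1.7) in frame 2.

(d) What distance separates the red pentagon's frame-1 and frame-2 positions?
3.7

The red pentagon moved from (4.6, 6.8) to (8.3, 7.1), a distance of √(3.7² + 0.3²) ≈ 3.7.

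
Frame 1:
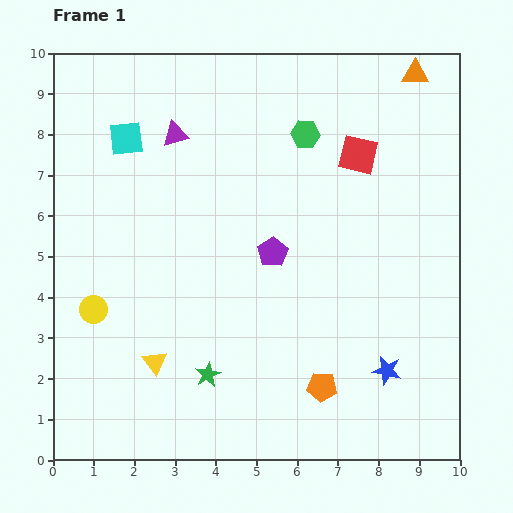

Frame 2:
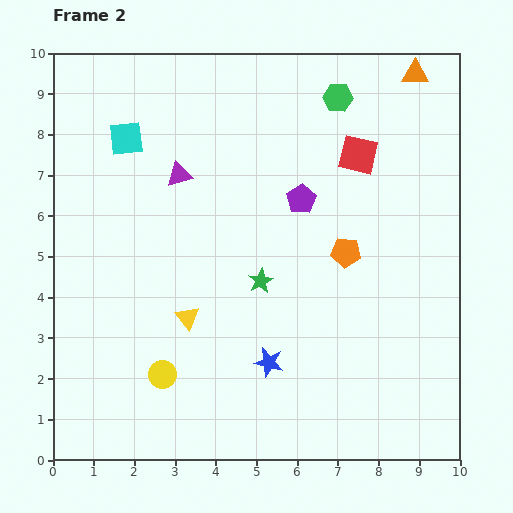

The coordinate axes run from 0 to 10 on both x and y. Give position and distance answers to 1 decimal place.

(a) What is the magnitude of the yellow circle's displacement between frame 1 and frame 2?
2.3

The yellow circle moved from (1.0, 3.7) to (2.7, 2.1), a distance of √(1.7² + 1.6²) ≈ 2.3.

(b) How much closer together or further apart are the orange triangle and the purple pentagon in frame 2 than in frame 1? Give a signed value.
-1.4

Distance in frame 1: 5.6. Distance in frame 2: 4.2.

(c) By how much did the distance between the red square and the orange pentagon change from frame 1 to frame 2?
-3.4

Distance in frame 1: 5.8. Distance in frame 2: 2.4.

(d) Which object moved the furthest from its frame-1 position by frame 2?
the orange pentagon

(moved 3.4; next 2.9)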